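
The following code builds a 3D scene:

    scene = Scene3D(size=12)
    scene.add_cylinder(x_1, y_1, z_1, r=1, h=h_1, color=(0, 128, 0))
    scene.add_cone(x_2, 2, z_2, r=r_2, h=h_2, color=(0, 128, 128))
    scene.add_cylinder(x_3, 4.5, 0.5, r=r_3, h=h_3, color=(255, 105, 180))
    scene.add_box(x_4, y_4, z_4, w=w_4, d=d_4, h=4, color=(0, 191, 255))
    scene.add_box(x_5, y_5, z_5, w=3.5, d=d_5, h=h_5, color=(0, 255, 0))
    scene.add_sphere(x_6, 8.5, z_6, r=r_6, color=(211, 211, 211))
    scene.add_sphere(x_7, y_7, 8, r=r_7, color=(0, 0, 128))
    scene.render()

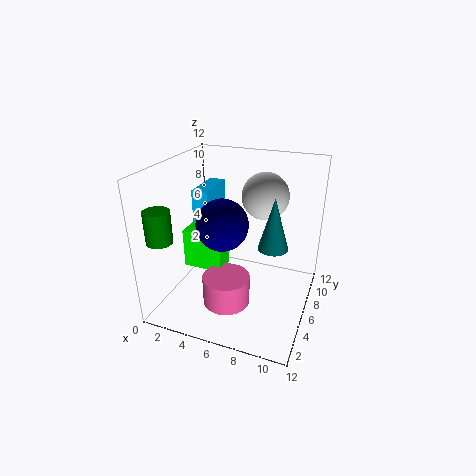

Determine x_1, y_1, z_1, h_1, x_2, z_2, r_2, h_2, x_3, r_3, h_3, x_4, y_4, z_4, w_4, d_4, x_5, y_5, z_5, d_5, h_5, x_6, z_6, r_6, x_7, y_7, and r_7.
x_1 = 1.5, y_1 = 1.5, z_1 = 7, h_1 = 2.5, x_2 = 10, z_2 = 8, r_2 = 1, h_2 = 3.5, x_3 = 5.5, r_3 = 2, h_3 = 2.5, x_4 = 1, y_4 = 7.5, z_4 = 5, w_4 = 1.5, d_4 = 4, x_5 = 1, y_5 = 5.5, z_5 = 2.5, d_5 = 2, h_5 = 3.5, x_6 = 7.5, z_6 = 9, r_6 = 2, x_7 = 5.5, y_7 = 4, r_7 = 2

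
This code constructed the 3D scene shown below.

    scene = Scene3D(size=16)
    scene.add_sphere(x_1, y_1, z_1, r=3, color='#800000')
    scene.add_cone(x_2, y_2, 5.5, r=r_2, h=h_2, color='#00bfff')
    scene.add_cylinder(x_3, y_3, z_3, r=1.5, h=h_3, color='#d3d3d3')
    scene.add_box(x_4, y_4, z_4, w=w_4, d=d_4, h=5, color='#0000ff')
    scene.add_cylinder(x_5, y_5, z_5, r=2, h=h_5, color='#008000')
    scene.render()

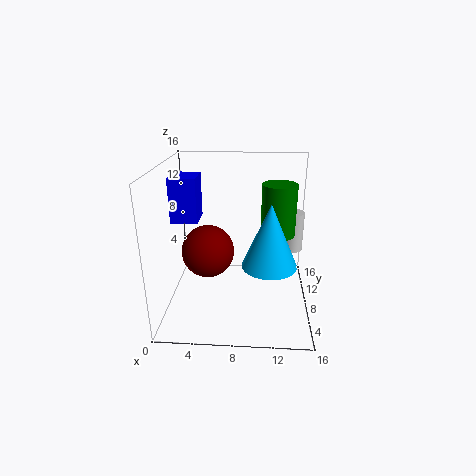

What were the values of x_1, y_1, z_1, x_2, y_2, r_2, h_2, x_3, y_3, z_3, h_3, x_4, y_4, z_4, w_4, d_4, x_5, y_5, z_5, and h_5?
x_1 = 4.5, y_1 = 8.5, z_1 = 6, x_2 = 11.5, y_2 = 6.5, r_2 = 3, h_2 = 7, x_3 = 14.5, y_3 = 14, z_3 = 4, h_3 = 5, x_4 = 0.5, y_4 = 8, z_4 = 9.5, w_4 = 3, d_4 = 3.5, x_5 = 12.5, y_5 = 10.5, z_5 = 7.5, h_5 = 6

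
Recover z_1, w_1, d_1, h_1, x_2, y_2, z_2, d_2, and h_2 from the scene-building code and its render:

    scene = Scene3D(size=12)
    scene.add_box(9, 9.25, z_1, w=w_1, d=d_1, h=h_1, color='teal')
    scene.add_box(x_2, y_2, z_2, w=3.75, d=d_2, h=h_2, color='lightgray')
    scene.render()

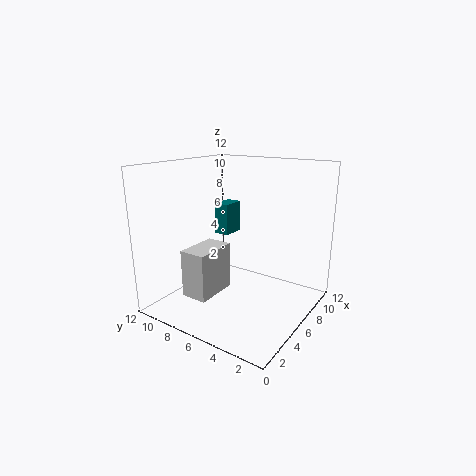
z_1 = 4.75
w_1 = 2.25
d_1 = 1.5
h_1 = 3
x_2 = 2.5
y_2 = 7
z_2 = 1.25
d_2 = 2.25
h_2 = 4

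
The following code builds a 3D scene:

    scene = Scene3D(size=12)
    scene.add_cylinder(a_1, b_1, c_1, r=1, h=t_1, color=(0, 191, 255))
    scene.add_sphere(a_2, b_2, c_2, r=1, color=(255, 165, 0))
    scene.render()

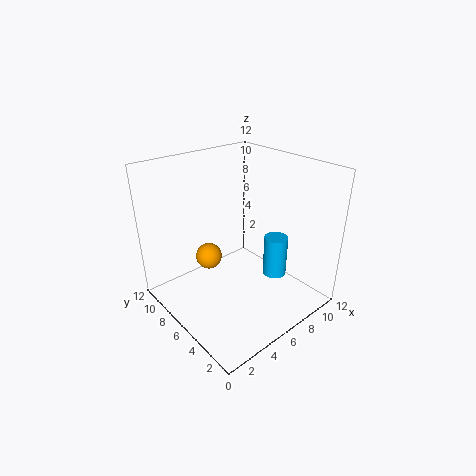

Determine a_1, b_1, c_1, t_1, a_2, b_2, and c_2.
a_1 = 8.5, b_1 = 4, c_1 = 2.5, t_1 = 3.5, a_2 = 3, b_2 = 6, c_2 = 5.5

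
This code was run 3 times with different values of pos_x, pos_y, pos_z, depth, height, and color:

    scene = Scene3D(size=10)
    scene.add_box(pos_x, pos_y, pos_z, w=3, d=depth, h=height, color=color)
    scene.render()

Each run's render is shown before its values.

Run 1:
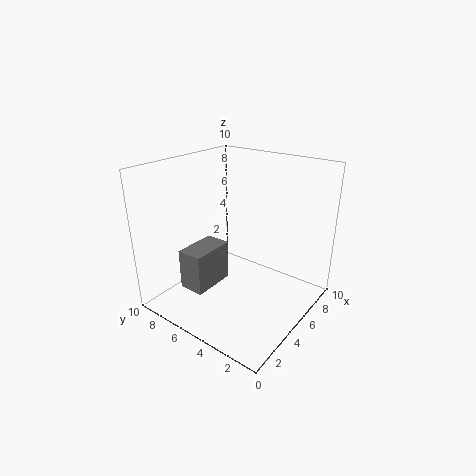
pos_x = 1.5
pos_y = 5.5
pos_z = 2
depth = 1.75
height = 2.75
color = 'gray'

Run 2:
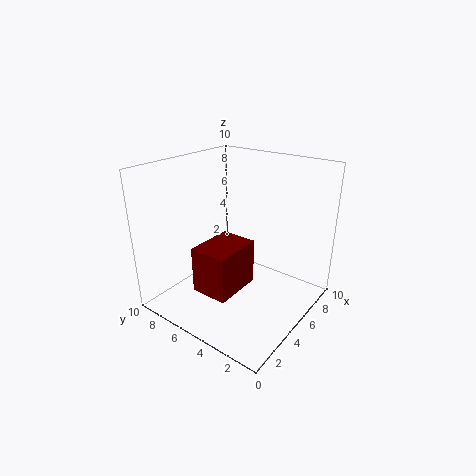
pos_x = 0.25
pos_y = 2.5
pos_z = 3.5
depth = 2.25
height = 2.75
color = 'maroon'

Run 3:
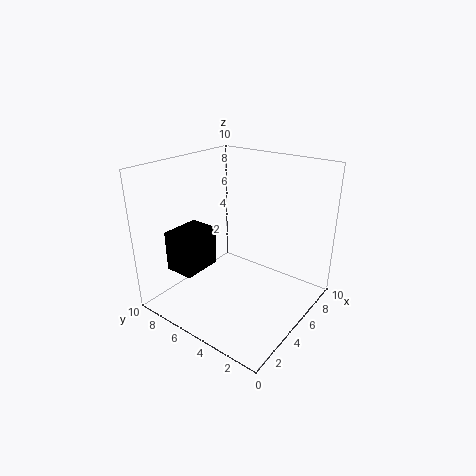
pos_x = 2.5
pos_y = 7.5
pos_z = 2
depth = 2.25
height = 3
color = 'black'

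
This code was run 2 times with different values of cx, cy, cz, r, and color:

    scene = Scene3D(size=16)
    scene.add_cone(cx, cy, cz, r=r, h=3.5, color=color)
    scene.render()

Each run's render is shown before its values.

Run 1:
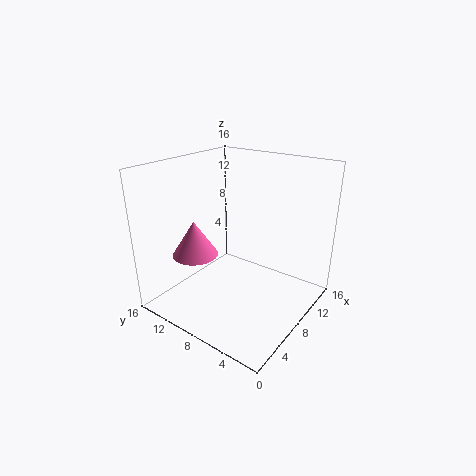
cx = 2.5
cy = 9.25
cz = 8
r = 2.25
color = 'hotpink'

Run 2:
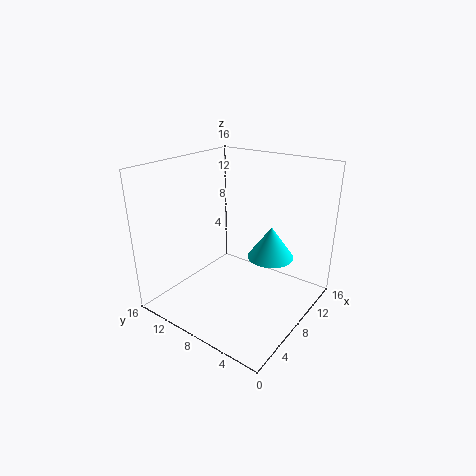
cx = 9.25
cy = 4.5
cz = 6.25
r = 2.5
color = 'cyan'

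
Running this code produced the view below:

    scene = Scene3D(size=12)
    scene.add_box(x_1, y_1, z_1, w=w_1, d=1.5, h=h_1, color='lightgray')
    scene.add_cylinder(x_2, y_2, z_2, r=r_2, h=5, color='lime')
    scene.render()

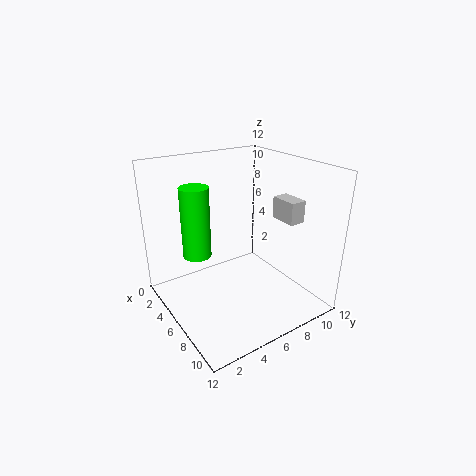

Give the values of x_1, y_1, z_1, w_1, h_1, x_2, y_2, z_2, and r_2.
x_1 = 5
y_1 = 10.5
z_1 = 6.5
w_1 = 2.5
h_1 = 2
x_2 = 7.5
y_2 = 1.5
z_2 = 6.5
r_2 = 1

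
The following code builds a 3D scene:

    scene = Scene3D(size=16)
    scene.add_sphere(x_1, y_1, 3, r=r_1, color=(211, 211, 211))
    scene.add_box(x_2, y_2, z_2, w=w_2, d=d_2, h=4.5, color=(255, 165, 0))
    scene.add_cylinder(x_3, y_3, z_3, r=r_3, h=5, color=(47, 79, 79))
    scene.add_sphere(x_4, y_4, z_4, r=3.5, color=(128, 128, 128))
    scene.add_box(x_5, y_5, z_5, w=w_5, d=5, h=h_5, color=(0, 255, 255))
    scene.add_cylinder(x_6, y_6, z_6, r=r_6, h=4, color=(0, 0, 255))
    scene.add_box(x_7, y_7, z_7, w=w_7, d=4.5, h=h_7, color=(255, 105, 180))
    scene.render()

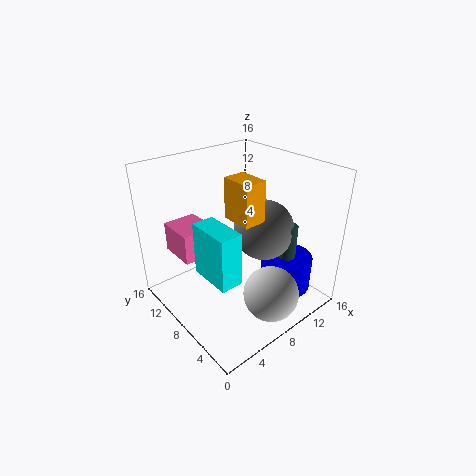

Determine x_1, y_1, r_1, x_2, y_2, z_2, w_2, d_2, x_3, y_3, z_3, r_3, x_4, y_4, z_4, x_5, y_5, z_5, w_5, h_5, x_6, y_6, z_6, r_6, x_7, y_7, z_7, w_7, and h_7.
x_1 = 8.5; y_1 = 3; r_1 = 3; x_2 = 7; y_2 = 5.5; z_2 = 10.5; w_2 = 2.5; d_2 = 3.5; x_3 = 13; y_3 = 5; z_3 = 4; r_3 = 1; x_4 = 11.5; y_4 = 7.5; z_4 = 8; x_5 = 3.5; y_5 = 5; z_5 = 4.5; w_5 = 2.5; h_5 = 6; x_6 = 13; y_6 = 5; z_6 = 1; r_6 = 3; x_7 = 3; y_7 = 11; z_7 = 5; w_7 = 4; h_7 = 3.5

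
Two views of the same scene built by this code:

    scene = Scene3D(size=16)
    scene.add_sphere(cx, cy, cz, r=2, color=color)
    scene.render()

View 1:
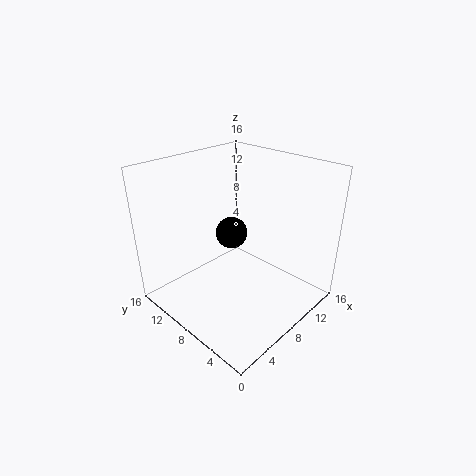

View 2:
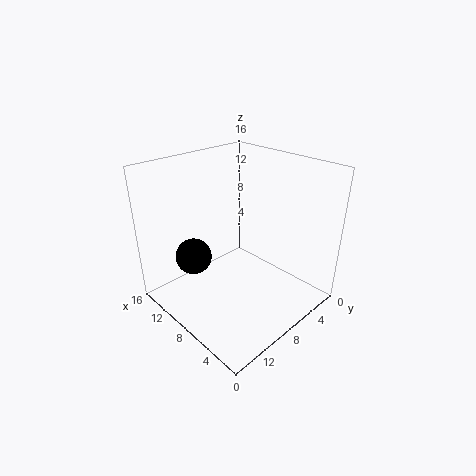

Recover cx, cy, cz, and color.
cx = 11
cy = 12
cz = 6
color = 'black'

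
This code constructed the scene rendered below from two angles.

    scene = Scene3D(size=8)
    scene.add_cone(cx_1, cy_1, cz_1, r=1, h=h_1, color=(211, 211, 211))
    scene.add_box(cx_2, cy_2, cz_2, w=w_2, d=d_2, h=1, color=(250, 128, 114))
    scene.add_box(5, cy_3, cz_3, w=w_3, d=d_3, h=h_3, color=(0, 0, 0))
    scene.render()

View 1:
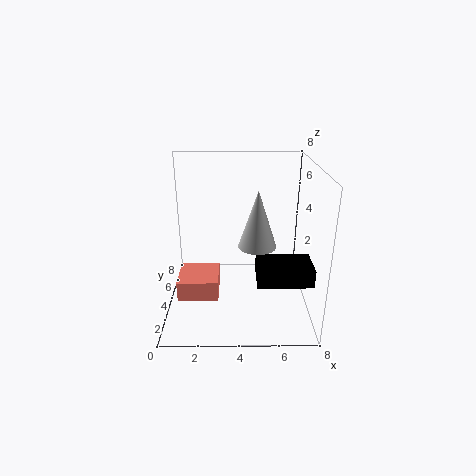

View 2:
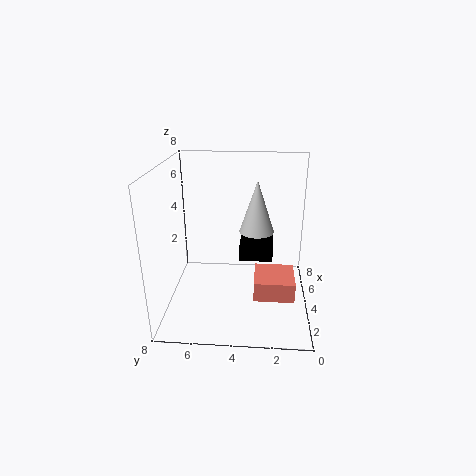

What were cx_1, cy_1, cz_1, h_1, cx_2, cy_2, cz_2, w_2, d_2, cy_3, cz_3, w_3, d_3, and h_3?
cx_1 = 5
cy_1 = 3
cz_1 = 4
h_1 = 3
cx_2 = 1
cy_2 = 1
cz_2 = 2
w_2 = 2
d_2 = 2
cy_3 = 2
cz_3 = 2
w_3 = 3
d_3 = 2
h_3 = 1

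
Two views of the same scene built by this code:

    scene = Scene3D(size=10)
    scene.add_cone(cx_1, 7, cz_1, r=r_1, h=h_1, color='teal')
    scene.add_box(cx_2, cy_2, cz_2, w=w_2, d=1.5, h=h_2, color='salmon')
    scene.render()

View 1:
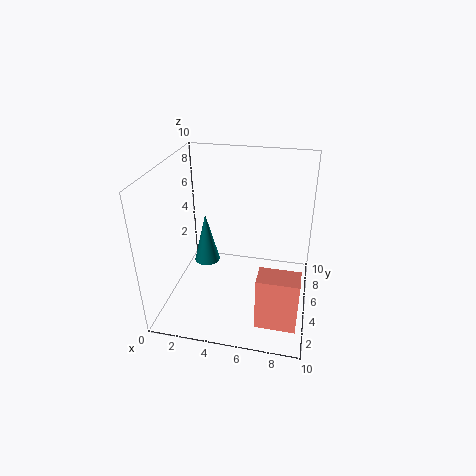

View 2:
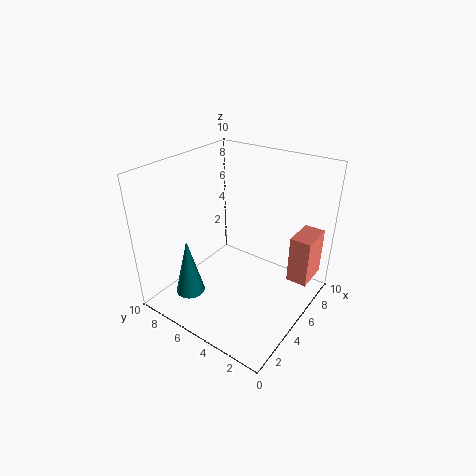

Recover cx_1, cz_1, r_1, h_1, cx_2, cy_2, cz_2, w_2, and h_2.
cx_1 = 2; cz_1 = 1.5; r_1 = 1; h_1 = 4; cx_2 = 7; cy_2 = 0.5; cz_2 = 1.5; w_2 = 2.5; h_2 = 3.5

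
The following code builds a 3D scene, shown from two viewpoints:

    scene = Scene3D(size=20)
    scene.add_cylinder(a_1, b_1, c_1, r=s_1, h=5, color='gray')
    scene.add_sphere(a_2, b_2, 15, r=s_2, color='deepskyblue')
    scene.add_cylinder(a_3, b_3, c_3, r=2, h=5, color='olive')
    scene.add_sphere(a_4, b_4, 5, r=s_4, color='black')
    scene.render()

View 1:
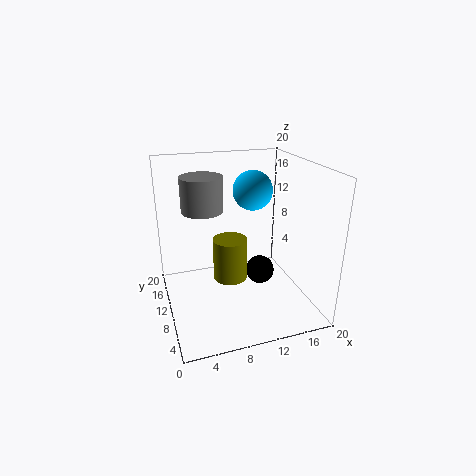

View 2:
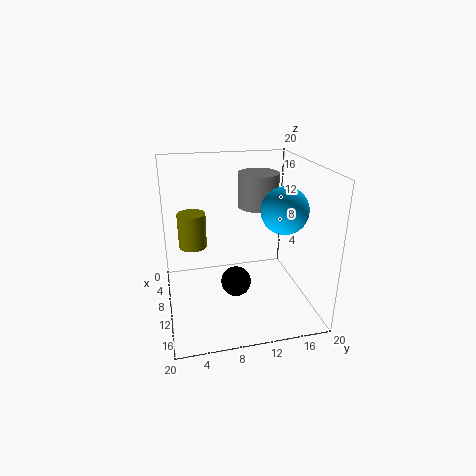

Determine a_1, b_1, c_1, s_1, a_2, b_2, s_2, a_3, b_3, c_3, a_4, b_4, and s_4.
a_1 = 6; b_1 = 14; c_1 = 13; s_1 = 3; a_2 = 14; b_2 = 15; s_2 = 3; a_3 = 7; b_3 = 4; c_3 = 8; a_4 = 13; b_4 = 9; s_4 = 2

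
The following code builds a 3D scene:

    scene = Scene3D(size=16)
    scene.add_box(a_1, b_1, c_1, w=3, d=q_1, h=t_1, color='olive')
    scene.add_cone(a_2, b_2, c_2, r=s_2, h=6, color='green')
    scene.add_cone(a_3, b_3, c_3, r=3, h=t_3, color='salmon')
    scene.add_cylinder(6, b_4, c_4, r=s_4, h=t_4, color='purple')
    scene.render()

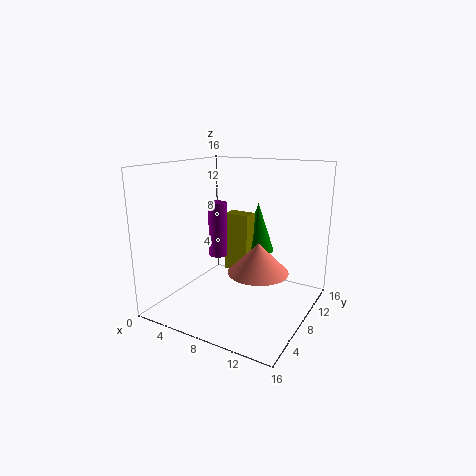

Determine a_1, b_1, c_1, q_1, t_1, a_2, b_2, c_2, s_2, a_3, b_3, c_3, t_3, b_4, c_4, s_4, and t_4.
a_1 = 5; b_1 = 10; c_1 = 3; q_1 = 2; t_1 = 7; a_2 = 8; b_2 = 13; c_2 = 5; s_2 = 2; a_3 = 12; b_3 = 5; c_3 = 6; t_3 = 3; b_4 = 7; c_4 = 6; s_4 = 1; t_4 = 6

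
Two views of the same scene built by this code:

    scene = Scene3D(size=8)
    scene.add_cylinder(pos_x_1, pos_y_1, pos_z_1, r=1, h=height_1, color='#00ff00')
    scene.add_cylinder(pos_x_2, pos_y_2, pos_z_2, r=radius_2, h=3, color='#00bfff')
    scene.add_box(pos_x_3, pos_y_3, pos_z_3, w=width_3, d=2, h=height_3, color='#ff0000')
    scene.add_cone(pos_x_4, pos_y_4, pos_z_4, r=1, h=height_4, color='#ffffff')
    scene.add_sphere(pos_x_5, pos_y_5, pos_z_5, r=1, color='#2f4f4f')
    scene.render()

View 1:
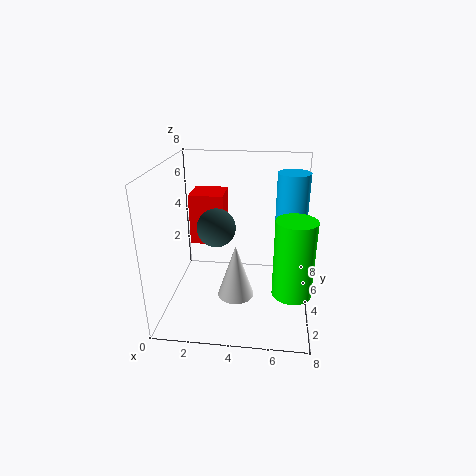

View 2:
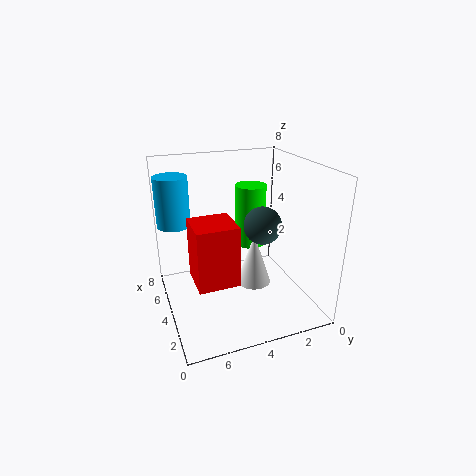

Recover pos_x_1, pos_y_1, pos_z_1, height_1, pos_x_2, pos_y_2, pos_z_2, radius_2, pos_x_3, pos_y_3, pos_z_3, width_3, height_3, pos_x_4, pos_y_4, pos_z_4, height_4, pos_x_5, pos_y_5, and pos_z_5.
pos_x_1 = 7; pos_y_1 = 2; pos_z_1 = 2; height_1 = 4; pos_x_2 = 7; pos_y_2 = 7; pos_z_2 = 4; radius_2 = 1; pos_x_3 = 1; pos_y_3 = 5; pos_z_3 = 3; width_3 = 2; height_3 = 3; pos_x_4 = 4; pos_y_4 = 3; pos_z_4 = 1; height_4 = 3; pos_x_5 = 3; pos_y_5 = 3; pos_z_5 = 5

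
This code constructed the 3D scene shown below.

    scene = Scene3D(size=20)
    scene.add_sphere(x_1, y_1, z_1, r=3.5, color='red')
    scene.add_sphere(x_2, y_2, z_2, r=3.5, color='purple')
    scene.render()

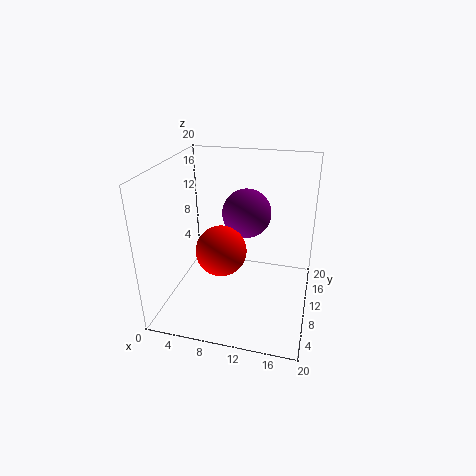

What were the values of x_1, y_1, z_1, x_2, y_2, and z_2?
x_1 = 8; y_1 = 8.5; z_1 = 8.5; x_2 = 10.5; y_2 = 13; z_2 = 12.5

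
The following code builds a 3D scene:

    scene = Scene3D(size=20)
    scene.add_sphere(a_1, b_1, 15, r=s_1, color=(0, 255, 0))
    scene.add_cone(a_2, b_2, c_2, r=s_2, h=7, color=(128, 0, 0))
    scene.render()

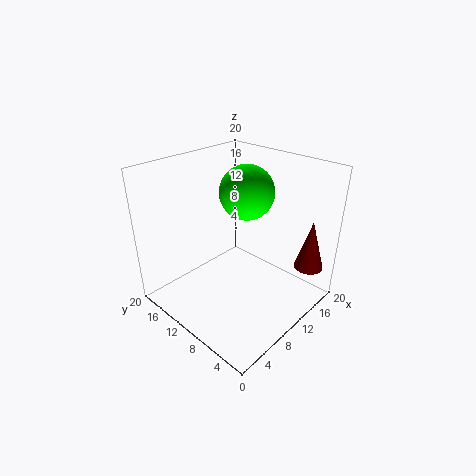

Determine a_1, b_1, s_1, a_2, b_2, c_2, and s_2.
a_1 = 14
b_1 = 12
s_1 = 4
a_2 = 16
b_2 = 2
c_2 = 6
s_2 = 2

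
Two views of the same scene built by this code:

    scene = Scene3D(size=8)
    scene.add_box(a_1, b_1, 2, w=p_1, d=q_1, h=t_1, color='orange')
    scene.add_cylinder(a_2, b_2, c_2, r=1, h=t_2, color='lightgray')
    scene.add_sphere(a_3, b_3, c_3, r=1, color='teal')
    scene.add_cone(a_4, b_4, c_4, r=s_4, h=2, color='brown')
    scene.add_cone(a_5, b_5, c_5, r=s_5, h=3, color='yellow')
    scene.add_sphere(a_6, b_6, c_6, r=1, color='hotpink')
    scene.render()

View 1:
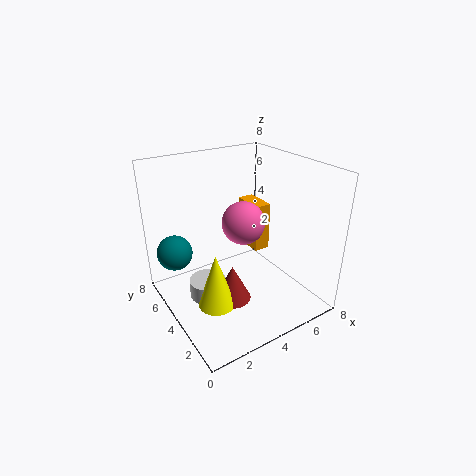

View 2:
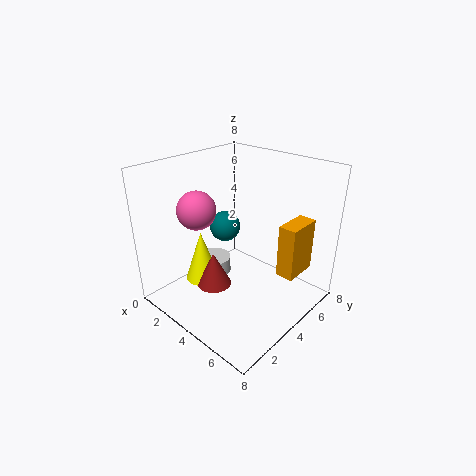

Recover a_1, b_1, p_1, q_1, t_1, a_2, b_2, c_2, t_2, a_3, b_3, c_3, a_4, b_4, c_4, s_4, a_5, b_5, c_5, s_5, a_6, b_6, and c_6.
a_1 = 6
b_1 = 5
p_1 = 1
q_1 = 2
t_1 = 3
a_2 = 2
b_2 = 4
c_2 = 1
t_2 = 1
a_3 = 1
b_3 = 6
c_3 = 3
a_4 = 3
b_4 = 3
c_4 = 1
s_4 = 1
a_5 = 2
b_5 = 3
c_5 = 1
s_5 = 1
a_6 = 3
b_6 = 2
c_6 = 6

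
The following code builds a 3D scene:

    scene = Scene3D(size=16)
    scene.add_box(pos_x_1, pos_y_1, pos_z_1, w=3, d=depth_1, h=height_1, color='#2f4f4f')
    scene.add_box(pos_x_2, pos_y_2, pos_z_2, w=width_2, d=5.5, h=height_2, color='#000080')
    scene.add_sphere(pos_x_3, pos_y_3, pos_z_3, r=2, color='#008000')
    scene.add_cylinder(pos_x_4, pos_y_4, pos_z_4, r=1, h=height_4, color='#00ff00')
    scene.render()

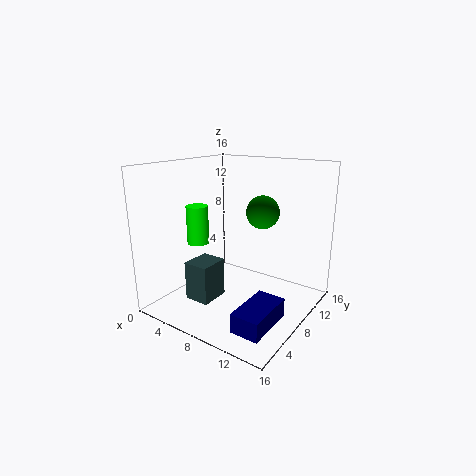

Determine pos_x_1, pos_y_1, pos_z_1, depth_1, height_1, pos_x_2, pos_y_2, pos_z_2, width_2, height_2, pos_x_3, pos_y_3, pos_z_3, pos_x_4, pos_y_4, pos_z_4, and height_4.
pos_x_1 = 3; pos_y_1 = 4.5; pos_z_1 = 0.5; depth_1 = 3.5; height_1 = 4.5; pos_x_2 = 11.5; pos_y_2 = 1.5; pos_z_2 = 1; width_2 = 3; height_2 = 2; pos_x_3 = 8.5; pos_y_3 = 12.5; pos_z_3 = 10; pos_x_4 = 8; pos_y_4 = 1.5; pos_z_4 = 9.5; height_4 = 3.5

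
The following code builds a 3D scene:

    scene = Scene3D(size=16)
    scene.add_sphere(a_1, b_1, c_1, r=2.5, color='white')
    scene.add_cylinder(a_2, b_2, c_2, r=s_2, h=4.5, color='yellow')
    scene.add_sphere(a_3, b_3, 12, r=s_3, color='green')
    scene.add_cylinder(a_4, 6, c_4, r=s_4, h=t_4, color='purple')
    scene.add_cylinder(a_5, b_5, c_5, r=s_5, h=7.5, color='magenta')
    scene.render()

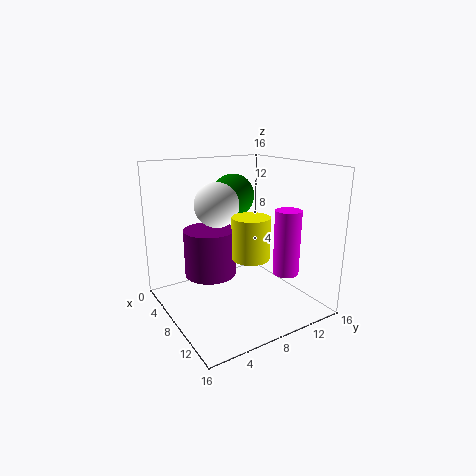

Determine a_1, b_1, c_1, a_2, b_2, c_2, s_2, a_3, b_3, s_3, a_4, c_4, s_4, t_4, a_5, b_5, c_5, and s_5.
a_1 = 6
b_1 = 6.5
c_1 = 11.5
a_2 = 10.5
b_2 = 8
c_2 = 6.5
s_2 = 2
a_3 = 4.5
b_3 = 9.5
s_3 = 2.5
a_4 = 5
c_4 = 3
s_4 = 3
t_4 = 5.5
a_5 = 10.5
b_5 = 13
c_5 = 3.5
s_5 = 1.5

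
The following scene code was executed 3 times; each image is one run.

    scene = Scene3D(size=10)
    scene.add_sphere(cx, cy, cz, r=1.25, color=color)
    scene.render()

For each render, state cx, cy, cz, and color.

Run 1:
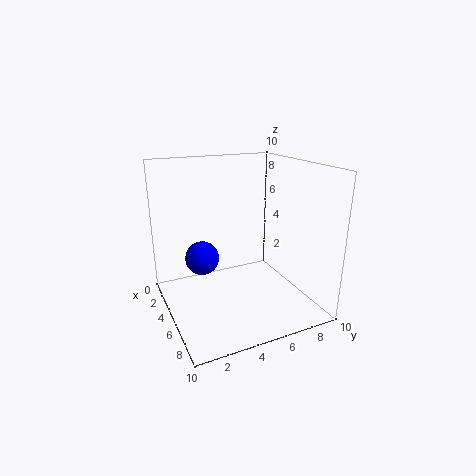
cx = 3; cy = 3; cz = 3; color = 'blue'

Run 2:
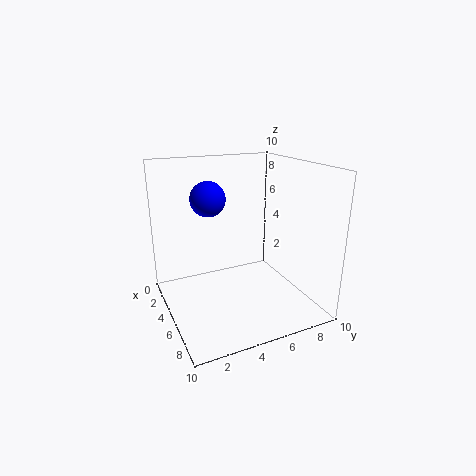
cx = 3.25; cy = 3.5; cz = 7.5; color = 'blue'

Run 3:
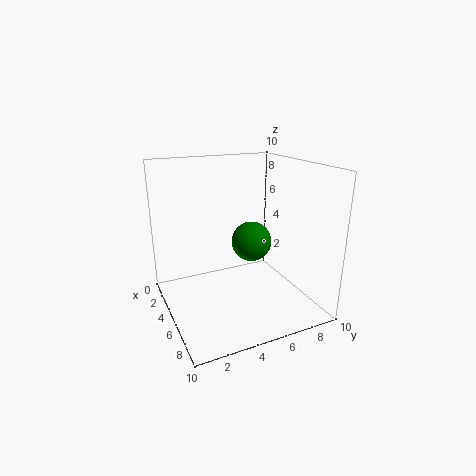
cx = 7; cy = 5; cz = 5.5; color = 'green'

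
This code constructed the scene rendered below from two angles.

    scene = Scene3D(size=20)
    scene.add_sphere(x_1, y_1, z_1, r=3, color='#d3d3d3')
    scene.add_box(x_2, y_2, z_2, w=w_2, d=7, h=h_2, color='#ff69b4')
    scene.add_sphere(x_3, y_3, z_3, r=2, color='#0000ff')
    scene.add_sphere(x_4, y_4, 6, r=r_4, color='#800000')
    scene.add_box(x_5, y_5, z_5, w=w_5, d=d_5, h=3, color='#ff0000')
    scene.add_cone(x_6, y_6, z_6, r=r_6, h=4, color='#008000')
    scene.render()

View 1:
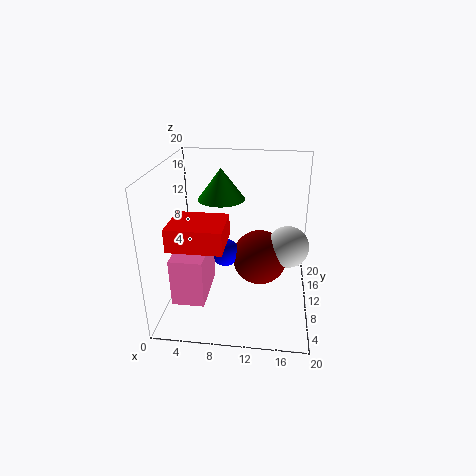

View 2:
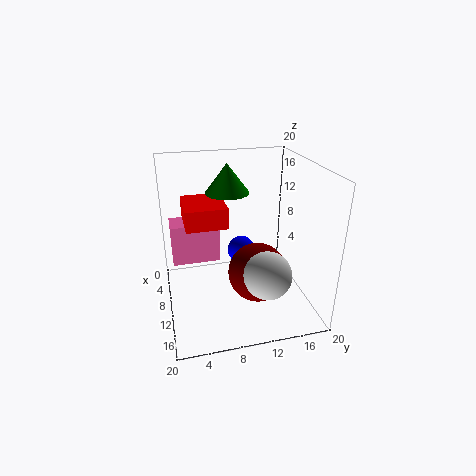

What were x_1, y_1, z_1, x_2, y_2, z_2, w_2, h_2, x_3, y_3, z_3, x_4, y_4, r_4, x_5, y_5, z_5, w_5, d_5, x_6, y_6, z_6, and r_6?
x_1 = 17, y_1 = 12, z_1 = 8, x_2 = 3, y_2 = 1, z_2 = 5, w_2 = 4, h_2 = 6, x_3 = 8, y_3 = 11, z_3 = 7, x_4 = 13, y_4 = 12, r_4 = 4, x_5 = 2, y_5 = 3, z_5 = 11, w_5 = 7, d_5 = 6, x_6 = 8, y_6 = 9, z_6 = 16, r_6 = 3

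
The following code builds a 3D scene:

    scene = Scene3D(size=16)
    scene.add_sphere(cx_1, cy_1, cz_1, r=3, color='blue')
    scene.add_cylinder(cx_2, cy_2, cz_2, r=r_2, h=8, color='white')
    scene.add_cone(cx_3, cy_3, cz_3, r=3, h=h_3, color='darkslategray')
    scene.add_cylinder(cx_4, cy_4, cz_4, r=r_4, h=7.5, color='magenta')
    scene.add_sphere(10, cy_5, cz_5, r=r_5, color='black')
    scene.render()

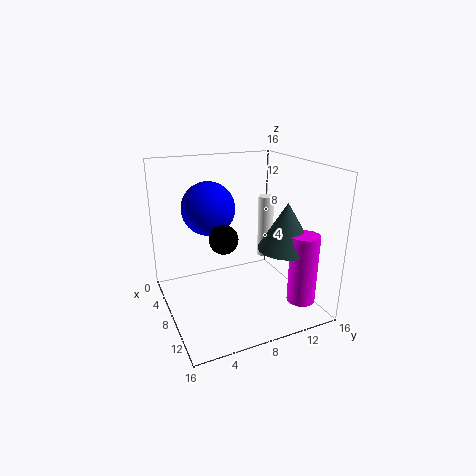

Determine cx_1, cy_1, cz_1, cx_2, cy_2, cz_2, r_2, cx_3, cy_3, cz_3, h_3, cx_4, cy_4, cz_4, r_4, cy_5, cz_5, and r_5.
cx_1 = 5.5; cy_1 = 5.5; cz_1 = 11; cx_2 = 3.5; cy_2 = 14; cz_2 = 3; r_2 = 1; cx_3 = 11.5; cy_3 = 12; cz_3 = 7.5; h_3 = 5; cx_4 = 13.5; cy_4 = 13; cz_4 = 2; r_4 = 1.5; cy_5 = 5.5; cz_5 = 9; r_5 = 1.5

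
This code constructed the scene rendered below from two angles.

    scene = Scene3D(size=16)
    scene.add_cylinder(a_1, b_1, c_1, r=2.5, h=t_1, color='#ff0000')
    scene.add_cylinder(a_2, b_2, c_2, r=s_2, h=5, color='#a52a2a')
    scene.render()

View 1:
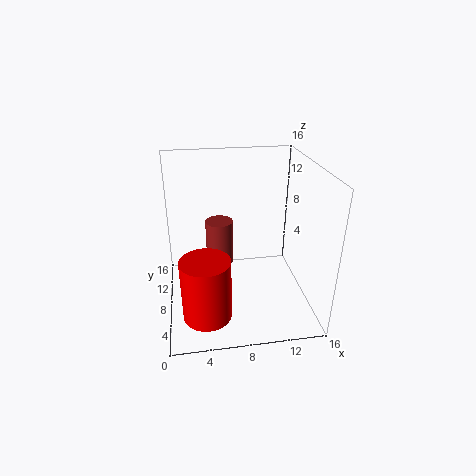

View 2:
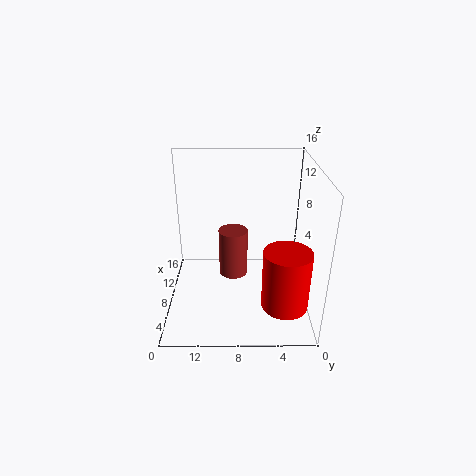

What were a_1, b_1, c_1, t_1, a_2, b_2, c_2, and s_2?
a_1 = 4
b_1 = 3
c_1 = 2
t_1 = 6.5
a_2 = 6
b_2 = 8.5
c_2 = 5
s_2 = 1.5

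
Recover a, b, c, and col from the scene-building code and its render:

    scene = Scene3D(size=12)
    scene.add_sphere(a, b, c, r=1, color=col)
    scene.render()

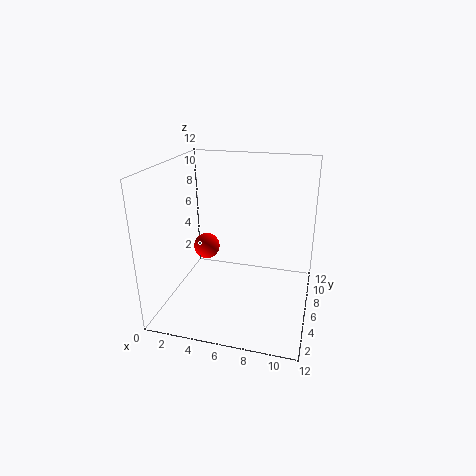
a = 4
b = 4
c = 6
col = 'red'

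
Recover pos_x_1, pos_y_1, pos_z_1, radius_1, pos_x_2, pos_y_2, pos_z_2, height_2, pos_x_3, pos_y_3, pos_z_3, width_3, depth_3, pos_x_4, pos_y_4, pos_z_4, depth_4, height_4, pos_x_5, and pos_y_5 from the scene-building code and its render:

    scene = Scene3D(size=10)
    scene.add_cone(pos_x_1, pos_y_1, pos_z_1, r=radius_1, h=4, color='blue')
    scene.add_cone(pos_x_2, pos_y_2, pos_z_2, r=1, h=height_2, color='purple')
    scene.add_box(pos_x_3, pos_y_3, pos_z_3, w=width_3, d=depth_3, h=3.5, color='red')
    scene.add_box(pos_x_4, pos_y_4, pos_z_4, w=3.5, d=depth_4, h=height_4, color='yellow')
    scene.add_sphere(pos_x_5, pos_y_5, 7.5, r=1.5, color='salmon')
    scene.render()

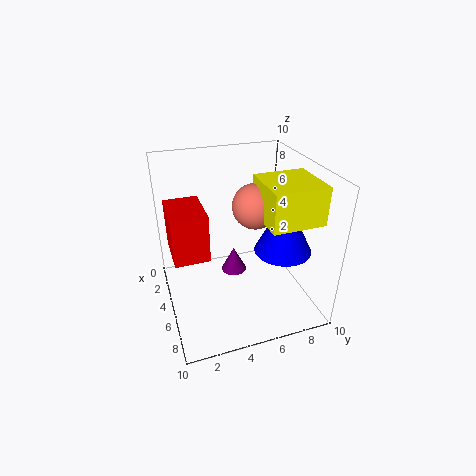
pos_x_1 = 6
pos_y_1 = 8
pos_z_1 = 4
radius_1 = 2
pos_x_2 = 2.5
pos_y_2 = 5.5
pos_z_2 = 0.5
height_2 = 2
pos_x_3 = 1.5
pos_y_3 = 0.5
pos_z_3 = 3.5
width_3 = 3.5
depth_3 = 2.5
pos_x_4 = 5
pos_y_4 = 6
pos_z_4 = 7
depth_4 = 3.5
height_4 = 2.5
pos_x_5 = 5.5
pos_y_5 = 6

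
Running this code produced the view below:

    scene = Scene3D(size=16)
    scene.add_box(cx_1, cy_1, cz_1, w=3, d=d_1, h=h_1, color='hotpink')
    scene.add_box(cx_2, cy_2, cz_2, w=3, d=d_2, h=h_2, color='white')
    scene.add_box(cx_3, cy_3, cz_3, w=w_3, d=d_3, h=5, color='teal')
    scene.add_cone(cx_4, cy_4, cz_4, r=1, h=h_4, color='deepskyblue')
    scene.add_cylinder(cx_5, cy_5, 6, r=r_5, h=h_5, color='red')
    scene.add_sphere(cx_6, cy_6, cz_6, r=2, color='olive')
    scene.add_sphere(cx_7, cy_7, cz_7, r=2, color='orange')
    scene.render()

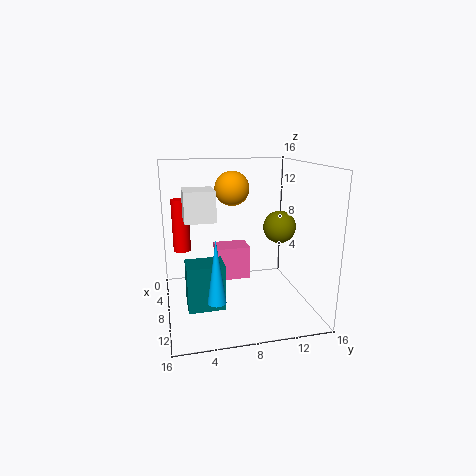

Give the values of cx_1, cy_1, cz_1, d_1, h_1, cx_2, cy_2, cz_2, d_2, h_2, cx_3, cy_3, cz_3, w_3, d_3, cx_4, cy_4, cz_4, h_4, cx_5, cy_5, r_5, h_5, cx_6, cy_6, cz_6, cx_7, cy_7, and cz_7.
cx_1 = 3; cy_1 = 6; cz_1 = 2; d_1 = 4; h_1 = 4; cx_2 = 9; cy_2 = 2; cz_2 = 11; d_2 = 3; h_2 = 3; cx_3 = 8; cy_3 = 2; cz_3 = 1; w_3 = 3; d_3 = 4; cx_4 = 11; cy_4 = 5; cz_4 = 2; h_4 = 7; cx_5 = 5; cy_5 = 2; r_5 = 1; h_5 = 6; cx_6 = 5; cy_6 = 14; cz_6 = 8; cx_7 = 5; cy_7 = 8; cz_7 = 13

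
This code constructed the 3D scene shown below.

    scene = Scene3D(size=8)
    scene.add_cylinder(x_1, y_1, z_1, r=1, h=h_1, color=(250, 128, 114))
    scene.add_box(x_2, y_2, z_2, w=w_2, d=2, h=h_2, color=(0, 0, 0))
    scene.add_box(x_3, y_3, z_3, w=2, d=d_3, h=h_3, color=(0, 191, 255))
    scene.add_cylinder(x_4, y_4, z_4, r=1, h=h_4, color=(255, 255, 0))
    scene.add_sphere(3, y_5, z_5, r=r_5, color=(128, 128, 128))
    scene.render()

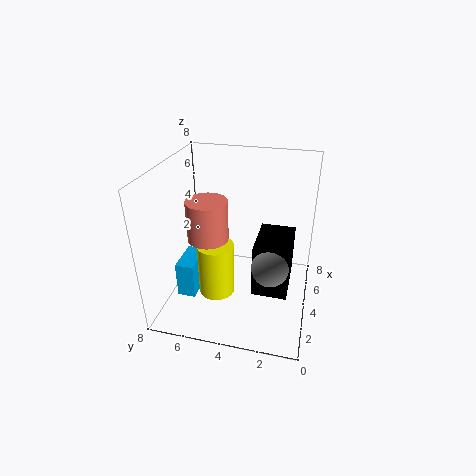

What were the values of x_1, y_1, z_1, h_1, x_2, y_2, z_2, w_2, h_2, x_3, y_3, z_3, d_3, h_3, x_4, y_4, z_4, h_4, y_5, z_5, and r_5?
x_1 = 2, y_1 = 5, z_1 = 5, h_1 = 2, x_2 = 3, y_2 = 1, z_2 = 1, w_2 = 3, h_2 = 3, x_3 = 2, y_3 = 6, z_3 = 1, d_3 = 1, h_3 = 2, x_4 = 3, y_4 = 5, z_4 = 1, h_4 = 3, y_5 = 2, z_5 = 3, r_5 = 1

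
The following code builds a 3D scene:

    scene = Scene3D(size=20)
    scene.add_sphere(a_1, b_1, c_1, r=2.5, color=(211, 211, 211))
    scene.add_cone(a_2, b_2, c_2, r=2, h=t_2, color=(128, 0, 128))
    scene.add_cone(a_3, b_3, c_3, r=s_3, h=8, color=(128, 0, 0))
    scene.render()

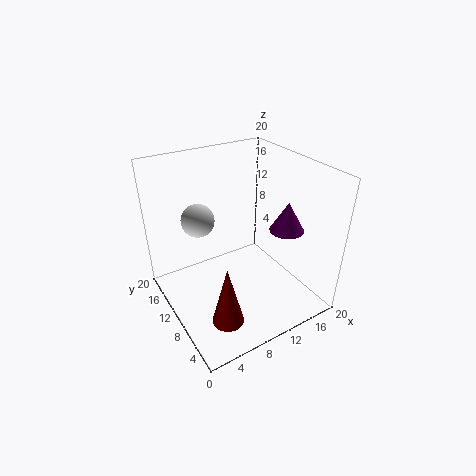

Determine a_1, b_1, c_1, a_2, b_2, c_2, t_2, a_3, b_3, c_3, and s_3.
a_1 = 7, b_1 = 16.5, c_1 = 10.5, a_2 = 12, b_2 = 2.5, c_2 = 14.5, t_2 = 3.5, a_3 = 4.5, b_3 = 3.5, c_3 = 3, s_3 = 2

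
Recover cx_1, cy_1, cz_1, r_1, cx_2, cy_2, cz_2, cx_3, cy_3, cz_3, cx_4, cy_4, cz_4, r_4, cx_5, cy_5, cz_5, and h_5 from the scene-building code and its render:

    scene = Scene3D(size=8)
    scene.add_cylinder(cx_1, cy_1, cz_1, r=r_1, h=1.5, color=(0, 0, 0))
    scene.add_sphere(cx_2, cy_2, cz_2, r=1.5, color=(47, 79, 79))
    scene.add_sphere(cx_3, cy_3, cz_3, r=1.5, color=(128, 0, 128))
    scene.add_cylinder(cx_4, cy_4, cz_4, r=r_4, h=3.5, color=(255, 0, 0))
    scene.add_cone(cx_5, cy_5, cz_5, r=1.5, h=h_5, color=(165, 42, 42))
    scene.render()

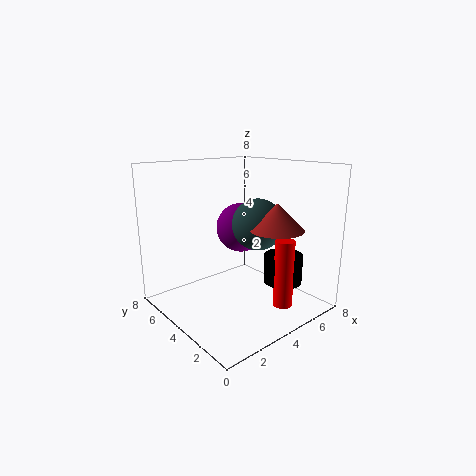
cx_1 = 5, cy_1 = 1.5, cz_1 = 2, r_1 = 1, cx_2 = 5.5, cy_2 = 4, cz_2 = 4.5, cx_3 = 5.5, cy_3 = 5.5, cz_3 = 4, cx_4 = 4.5, cy_4 = 1, cz_4 = 1, r_4 = 0.5, cx_5 = 5.5, cy_5 = 2.5, cz_5 = 4.5, h_5 = 1.5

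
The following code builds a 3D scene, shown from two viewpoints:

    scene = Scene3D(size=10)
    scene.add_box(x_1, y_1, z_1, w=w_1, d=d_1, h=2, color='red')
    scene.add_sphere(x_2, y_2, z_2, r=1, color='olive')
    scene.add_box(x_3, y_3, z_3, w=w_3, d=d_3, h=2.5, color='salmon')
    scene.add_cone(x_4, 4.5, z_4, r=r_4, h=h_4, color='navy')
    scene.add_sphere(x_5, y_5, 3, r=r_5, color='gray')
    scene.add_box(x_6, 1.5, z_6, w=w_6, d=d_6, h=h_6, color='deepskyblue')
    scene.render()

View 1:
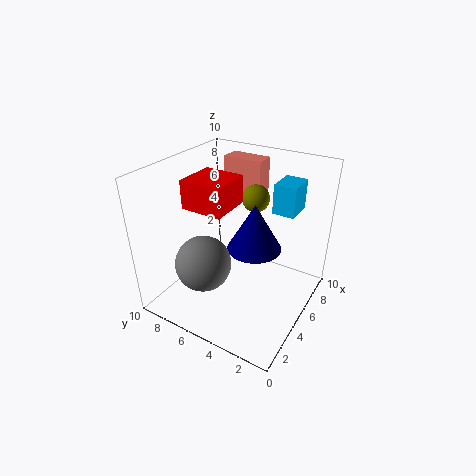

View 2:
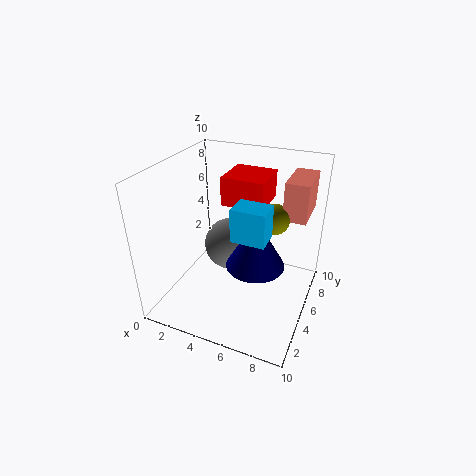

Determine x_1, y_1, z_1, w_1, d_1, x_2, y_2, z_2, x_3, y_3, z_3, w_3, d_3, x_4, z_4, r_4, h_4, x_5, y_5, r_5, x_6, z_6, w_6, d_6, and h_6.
x_1 = 3.5
y_1 = 5.5
z_1 = 7
w_1 = 3
d_1 = 3
x_2 = 7.5
y_2 = 5
z_2 = 7
x_3 = 8
y_3 = 5
z_3 = 7
w_3 = 1.5
d_3 = 3
x_4 = 6.5
z_4 = 3.5
r_4 = 2
h_4 = 3.5
x_5 = 3.5
y_5 = 7
r_5 = 2
x_6 = 6
z_6 = 7
w_6 = 2
d_6 = 1.5
h_6 = 2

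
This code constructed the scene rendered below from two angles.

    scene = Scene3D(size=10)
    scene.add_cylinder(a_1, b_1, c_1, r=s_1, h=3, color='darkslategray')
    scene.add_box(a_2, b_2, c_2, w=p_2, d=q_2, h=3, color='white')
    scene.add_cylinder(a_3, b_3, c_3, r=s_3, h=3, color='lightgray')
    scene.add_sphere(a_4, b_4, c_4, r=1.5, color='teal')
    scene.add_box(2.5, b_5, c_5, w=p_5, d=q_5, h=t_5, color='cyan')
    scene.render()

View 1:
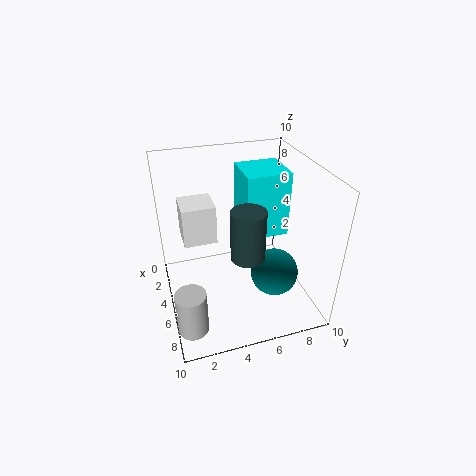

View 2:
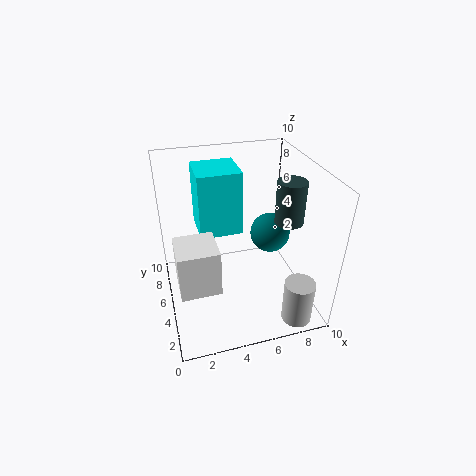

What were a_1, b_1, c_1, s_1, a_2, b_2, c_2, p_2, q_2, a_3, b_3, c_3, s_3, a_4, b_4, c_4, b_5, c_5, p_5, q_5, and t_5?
a_1 = 8.5, b_1 = 4.5, c_1 = 6, s_1 = 1, a_2 = 0.5, b_2 = 1.5, c_2 = 3.5, p_2 = 2.5, q_2 = 2.5, a_3 = 8, b_3 = 1, c_3 = 0.5, s_3 = 1, a_4 = 8, b_4 = 6.5, c_4 = 4, b_5 = 5.5, c_5 = 5, p_5 = 3, q_5 = 3, t_5 = 4.5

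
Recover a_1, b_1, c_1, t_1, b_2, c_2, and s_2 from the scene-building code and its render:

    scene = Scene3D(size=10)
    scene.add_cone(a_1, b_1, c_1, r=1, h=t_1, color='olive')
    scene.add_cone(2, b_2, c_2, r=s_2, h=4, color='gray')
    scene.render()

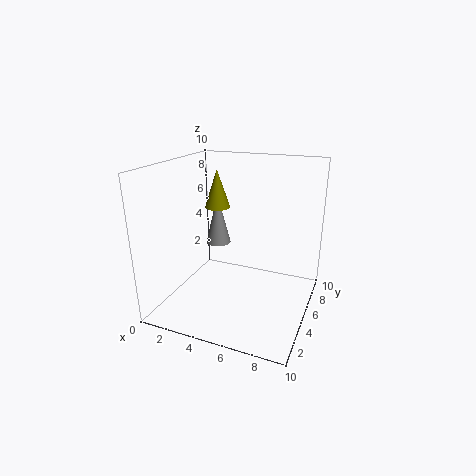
a_1 = 2, b_1 = 8, c_1 = 6, t_1 = 3, b_2 = 8, c_2 = 3, s_2 = 1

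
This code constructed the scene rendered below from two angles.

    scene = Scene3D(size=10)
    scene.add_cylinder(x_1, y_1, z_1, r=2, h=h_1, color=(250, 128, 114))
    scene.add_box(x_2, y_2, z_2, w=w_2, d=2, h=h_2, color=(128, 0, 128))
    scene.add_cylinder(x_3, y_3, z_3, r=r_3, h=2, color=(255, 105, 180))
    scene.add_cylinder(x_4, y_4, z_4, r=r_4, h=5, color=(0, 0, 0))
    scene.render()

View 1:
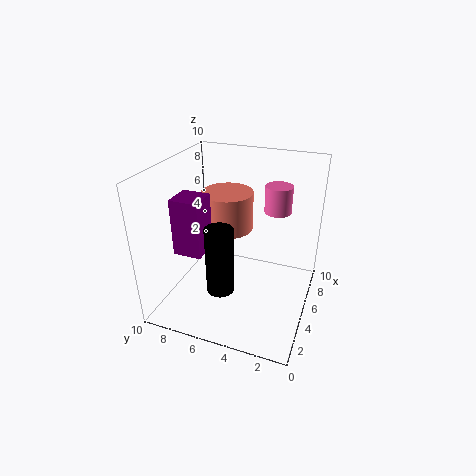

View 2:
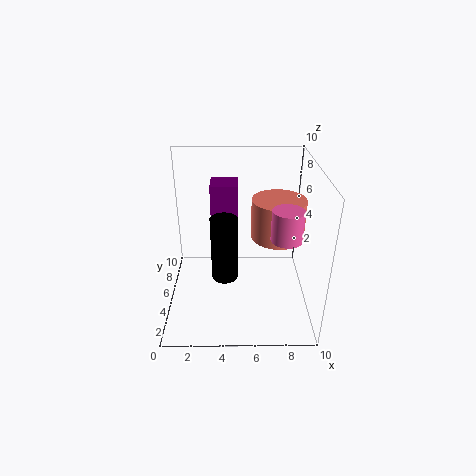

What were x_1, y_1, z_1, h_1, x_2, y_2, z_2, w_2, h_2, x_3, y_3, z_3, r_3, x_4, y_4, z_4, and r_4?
x_1 = 8, y_1 = 7, z_1 = 4, h_1 = 3, x_2 = 3, y_2 = 7, z_2 = 4, w_2 = 2, h_2 = 4, x_3 = 8, y_3 = 3, z_3 = 6, r_3 = 1, x_4 = 4, y_4 = 6, z_4 = 1, r_4 = 1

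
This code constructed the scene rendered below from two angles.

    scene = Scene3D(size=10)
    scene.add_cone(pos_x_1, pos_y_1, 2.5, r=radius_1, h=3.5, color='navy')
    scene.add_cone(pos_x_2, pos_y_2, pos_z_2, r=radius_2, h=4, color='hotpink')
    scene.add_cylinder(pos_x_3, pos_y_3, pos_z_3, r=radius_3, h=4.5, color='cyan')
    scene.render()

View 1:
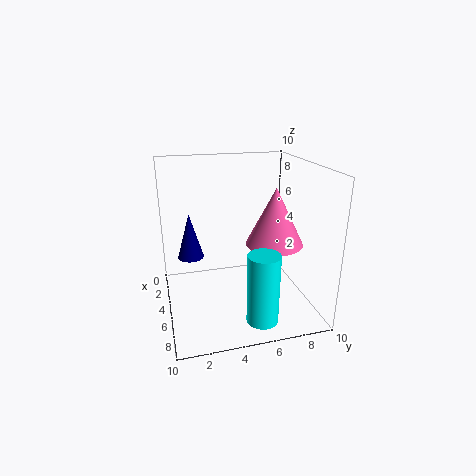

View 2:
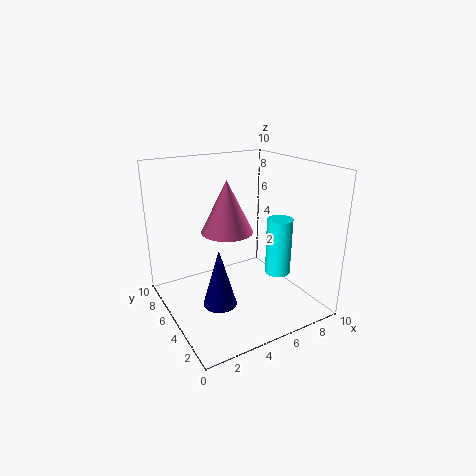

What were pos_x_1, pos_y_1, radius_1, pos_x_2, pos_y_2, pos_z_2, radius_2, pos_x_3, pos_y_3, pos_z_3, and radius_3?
pos_x_1 = 2, pos_y_1 = 2, radius_1 = 1, pos_x_2 = 5.5, pos_y_2 = 7.5, pos_z_2 = 4.5, radius_2 = 2, pos_x_3 = 9, pos_y_3 = 5.5, pos_z_3 = 1, radius_3 = 1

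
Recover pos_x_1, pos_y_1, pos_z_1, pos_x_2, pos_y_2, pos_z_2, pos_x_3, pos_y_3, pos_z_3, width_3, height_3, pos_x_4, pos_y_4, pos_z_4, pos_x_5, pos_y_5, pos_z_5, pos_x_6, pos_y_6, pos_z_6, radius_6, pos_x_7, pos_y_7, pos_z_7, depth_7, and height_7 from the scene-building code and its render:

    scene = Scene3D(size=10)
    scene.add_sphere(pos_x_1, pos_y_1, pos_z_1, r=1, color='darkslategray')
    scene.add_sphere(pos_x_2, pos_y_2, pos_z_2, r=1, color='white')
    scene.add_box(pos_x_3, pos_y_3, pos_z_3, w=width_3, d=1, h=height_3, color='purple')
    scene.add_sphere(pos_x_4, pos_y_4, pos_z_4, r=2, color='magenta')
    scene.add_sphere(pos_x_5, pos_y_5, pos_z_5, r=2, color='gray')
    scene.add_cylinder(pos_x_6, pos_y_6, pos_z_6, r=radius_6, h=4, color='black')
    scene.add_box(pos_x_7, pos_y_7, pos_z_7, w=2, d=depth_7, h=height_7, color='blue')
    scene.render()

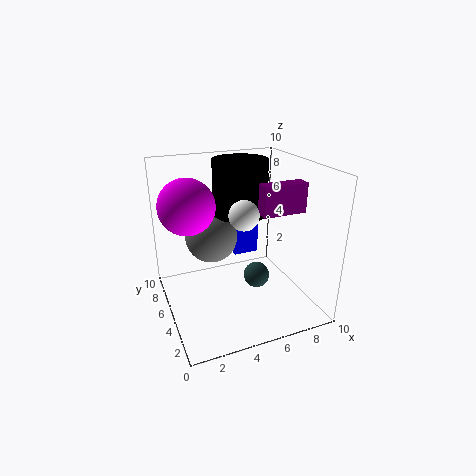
pos_x_1 = 7; pos_y_1 = 6; pos_z_1 = 1; pos_x_2 = 5; pos_y_2 = 4; pos_z_2 = 7; pos_x_3 = 6; pos_y_3 = 3; pos_z_3 = 7; width_3 = 3; height_3 = 2; pos_x_4 = 2; pos_y_4 = 7; pos_z_4 = 7; pos_x_5 = 4; pos_y_5 = 8; pos_z_5 = 4; pos_x_6 = 6; pos_y_6 = 7; pos_z_6 = 6; radius_6 = 2; pos_x_7 = 6; pos_y_7 = 8; pos_z_7 = 2; depth_7 = 2; height_7 = 3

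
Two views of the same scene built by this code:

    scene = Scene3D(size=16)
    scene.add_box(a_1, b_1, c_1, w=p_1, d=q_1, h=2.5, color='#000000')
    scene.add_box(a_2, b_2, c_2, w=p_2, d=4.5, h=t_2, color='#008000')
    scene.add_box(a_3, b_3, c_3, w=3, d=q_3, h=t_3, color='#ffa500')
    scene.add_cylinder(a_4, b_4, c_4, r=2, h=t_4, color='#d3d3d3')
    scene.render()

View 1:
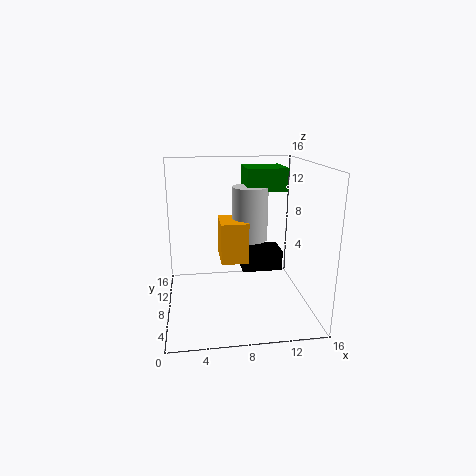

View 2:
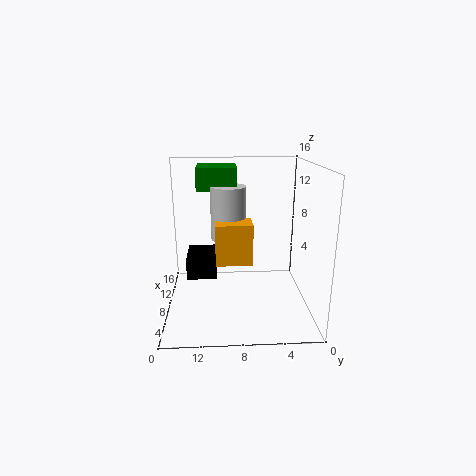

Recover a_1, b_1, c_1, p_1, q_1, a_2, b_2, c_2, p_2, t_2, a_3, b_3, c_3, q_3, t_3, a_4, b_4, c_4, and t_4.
a_1 = 9, b_1 = 10.5, c_1 = 2.5, p_1 = 5, q_1 = 3.5, a_2 = 9, b_2 = 8, c_2 = 13, p_2 = 4.5, t_2 = 2.5, a_3 = 6, b_3 = 6.5, c_3 = 5.5, q_3 = 4, t_3 = 4.5, a_4 = 9.5, b_4 = 9, c_4 = 7.5, t_4 = 6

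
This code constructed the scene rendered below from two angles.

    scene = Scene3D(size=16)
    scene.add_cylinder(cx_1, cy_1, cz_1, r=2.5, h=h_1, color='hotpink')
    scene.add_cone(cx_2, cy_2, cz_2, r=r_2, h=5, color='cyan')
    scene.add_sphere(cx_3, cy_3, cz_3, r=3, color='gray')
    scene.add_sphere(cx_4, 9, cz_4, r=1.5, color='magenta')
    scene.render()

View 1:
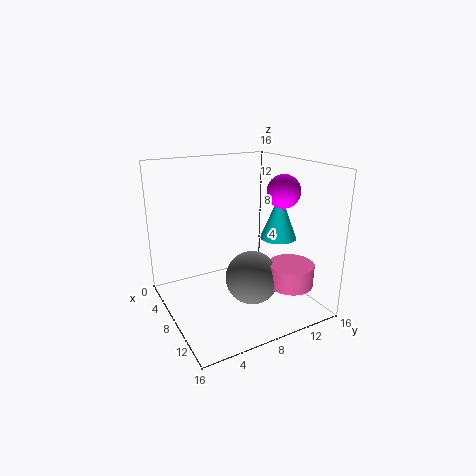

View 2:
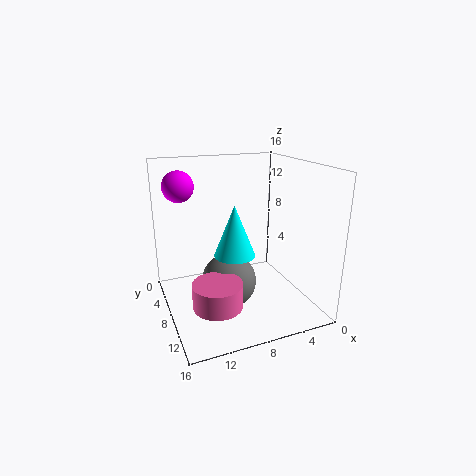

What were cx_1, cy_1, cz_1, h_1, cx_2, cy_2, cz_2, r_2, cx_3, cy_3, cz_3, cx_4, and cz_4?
cx_1 = 12, cy_1 = 12.5, cz_1 = 3, h_1 = 2.5, cx_2 = 10, cy_2 = 12, cz_2 = 8, r_2 = 2, cx_3 = 9.5, cy_3 = 9, cz_3 = 3.5, cx_4 = 14.5, cz_4 = 14.5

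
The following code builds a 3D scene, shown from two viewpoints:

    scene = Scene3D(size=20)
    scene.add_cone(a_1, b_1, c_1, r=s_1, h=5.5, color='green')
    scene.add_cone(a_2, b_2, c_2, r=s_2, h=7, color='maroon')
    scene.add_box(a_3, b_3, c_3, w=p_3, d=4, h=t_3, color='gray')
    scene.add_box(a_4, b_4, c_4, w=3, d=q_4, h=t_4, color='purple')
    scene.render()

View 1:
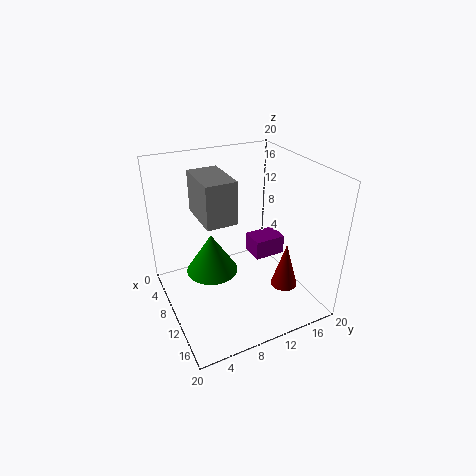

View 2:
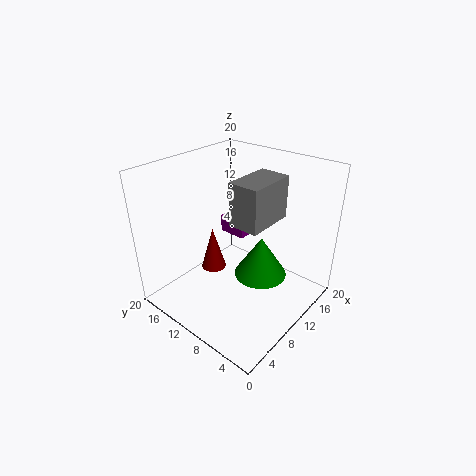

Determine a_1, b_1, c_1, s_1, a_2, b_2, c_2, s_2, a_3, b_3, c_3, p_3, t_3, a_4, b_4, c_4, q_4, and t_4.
a_1 = 10, b_1 = 6, c_1 = 6, s_1 = 3.5, a_2 = 12, b_2 = 17, c_2 = 1, s_2 = 2, a_3 = 6.5, b_3 = 4.5, c_3 = 14, p_3 = 6.5, t_3 = 5.5, a_4 = 11.5, b_4 = 10.5, c_4 = 9, q_4 = 4, t_4 = 2.5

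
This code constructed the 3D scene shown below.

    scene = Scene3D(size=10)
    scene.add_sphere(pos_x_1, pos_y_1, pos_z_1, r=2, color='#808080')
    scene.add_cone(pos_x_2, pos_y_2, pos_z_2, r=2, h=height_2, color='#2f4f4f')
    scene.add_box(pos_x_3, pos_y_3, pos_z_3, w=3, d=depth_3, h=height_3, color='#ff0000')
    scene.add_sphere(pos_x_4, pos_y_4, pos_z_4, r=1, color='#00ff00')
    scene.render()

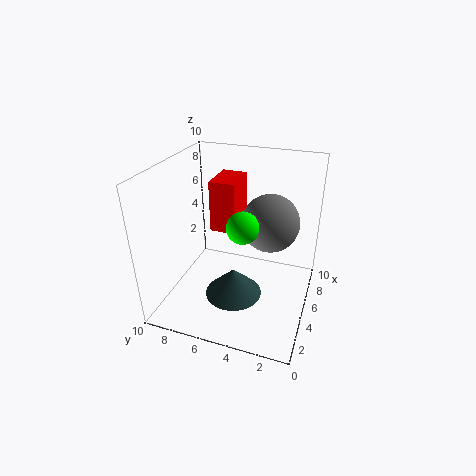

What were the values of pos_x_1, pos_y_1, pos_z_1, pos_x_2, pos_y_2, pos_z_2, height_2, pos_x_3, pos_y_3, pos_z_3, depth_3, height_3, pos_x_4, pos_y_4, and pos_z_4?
pos_x_1 = 6, pos_y_1 = 3, pos_z_1 = 6, pos_x_2 = 4, pos_y_2 = 5, pos_z_2 = 1, height_2 = 2, pos_x_3 = 7, pos_y_3 = 6, pos_z_3 = 4, depth_3 = 2, height_3 = 4, pos_x_4 = 3, pos_y_4 = 4, pos_z_4 = 7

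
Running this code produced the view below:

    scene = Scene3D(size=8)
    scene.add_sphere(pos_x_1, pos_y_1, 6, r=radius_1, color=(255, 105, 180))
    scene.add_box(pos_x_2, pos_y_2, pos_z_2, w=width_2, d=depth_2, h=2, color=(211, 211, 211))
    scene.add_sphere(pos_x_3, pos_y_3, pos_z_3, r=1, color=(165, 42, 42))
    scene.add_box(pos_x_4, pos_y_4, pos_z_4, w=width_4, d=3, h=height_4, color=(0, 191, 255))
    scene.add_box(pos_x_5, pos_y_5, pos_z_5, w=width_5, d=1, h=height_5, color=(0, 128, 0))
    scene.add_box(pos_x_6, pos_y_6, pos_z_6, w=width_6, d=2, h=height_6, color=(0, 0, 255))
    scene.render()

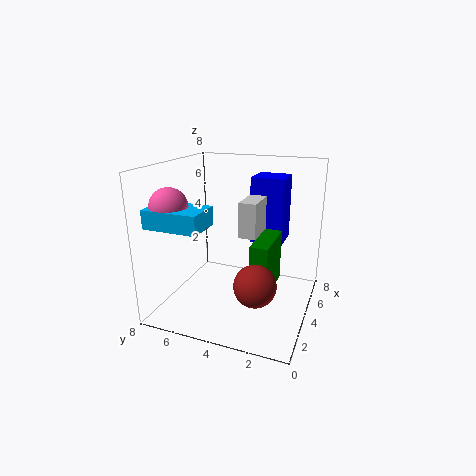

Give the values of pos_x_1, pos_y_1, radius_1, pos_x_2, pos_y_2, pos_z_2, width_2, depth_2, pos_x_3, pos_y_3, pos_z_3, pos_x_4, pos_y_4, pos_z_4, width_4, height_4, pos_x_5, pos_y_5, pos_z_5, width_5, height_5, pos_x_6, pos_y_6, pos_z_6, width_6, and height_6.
pos_x_1 = 2, pos_y_1 = 7, radius_1 = 1, pos_x_2 = 4, pos_y_2 = 3, pos_z_2 = 4, width_2 = 2, depth_2 = 1, pos_x_3 = 1, pos_y_3 = 2, pos_z_3 = 3, pos_x_4 = 1, pos_y_4 = 5, pos_z_4 = 5, width_4 = 2, height_4 = 1, pos_x_5 = 3, pos_y_5 = 2, pos_z_5 = 1, width_5 = 3, height_5 = 3, pos_x_6 = 6, pos_y_6 = 2, pos_z_6 = 3, width_6 = 2, height_6 = 4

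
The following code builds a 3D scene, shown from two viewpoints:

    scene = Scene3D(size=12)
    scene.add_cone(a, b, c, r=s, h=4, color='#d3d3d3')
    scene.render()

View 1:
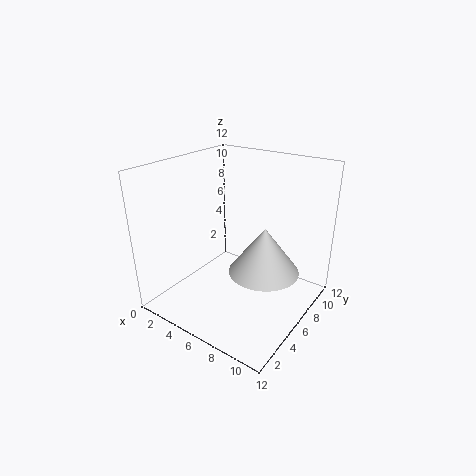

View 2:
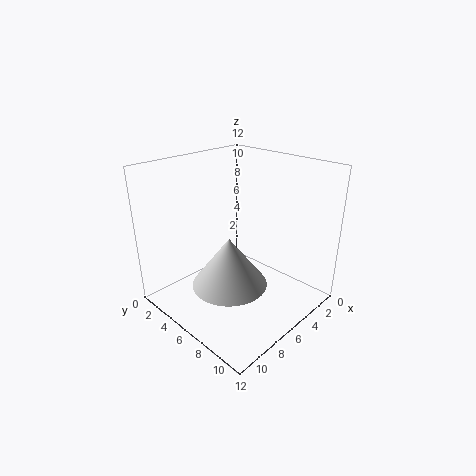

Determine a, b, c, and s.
a = 8, b = 7, c = 3, s = 3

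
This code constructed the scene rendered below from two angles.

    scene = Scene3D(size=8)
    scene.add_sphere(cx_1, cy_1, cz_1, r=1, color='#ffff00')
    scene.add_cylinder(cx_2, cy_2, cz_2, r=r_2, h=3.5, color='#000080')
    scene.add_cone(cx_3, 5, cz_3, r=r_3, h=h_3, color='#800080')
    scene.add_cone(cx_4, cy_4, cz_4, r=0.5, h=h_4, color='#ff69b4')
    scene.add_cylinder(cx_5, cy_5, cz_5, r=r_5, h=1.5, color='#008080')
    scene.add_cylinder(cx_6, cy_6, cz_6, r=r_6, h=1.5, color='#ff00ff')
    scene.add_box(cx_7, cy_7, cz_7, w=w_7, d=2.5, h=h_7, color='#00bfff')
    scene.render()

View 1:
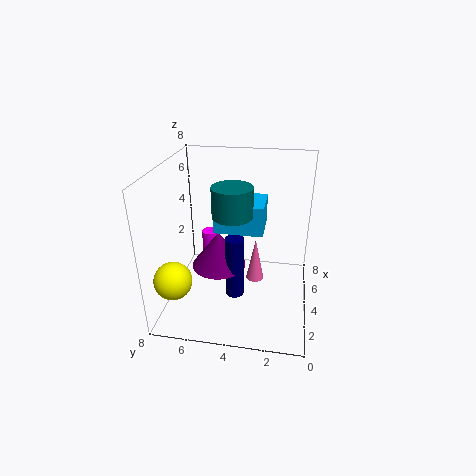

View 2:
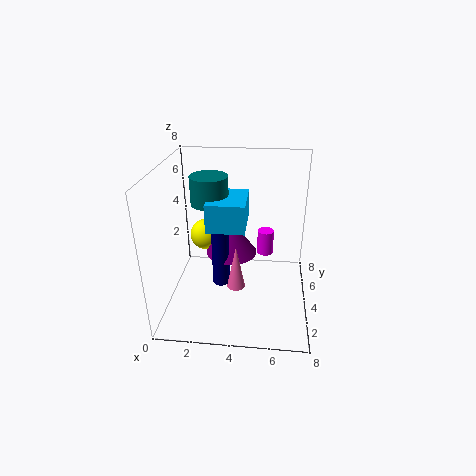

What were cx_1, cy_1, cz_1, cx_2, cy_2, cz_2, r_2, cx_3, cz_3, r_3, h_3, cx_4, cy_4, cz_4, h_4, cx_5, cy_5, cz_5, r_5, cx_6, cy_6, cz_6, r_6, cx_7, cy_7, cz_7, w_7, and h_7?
cx_1 = 1.5
cy_1 = 7
cz_1 = 2.5
cx_2 = 3
cy_2 = 4
cz_2 = 1
r_2 = 0.5
cx_3 = 3.5
cz_3 = 2.5
r_3 = 1.5
h_3 = 2
cx_4 = 4
cy_4 = 3
cz_4 = 1.5
h_4 = 2.5
cx_5 = 2.5
cy_5 = 4
cz_5 = 6
r_5 = 1
cx_6 = 5.5
cy_6 = 6
cz_6 = 2
r_6 = 0.5
cx_7 = 2.5
cy_7 = 2.5
cz_7 = 5
w_7 = 2
h_7 = 1.5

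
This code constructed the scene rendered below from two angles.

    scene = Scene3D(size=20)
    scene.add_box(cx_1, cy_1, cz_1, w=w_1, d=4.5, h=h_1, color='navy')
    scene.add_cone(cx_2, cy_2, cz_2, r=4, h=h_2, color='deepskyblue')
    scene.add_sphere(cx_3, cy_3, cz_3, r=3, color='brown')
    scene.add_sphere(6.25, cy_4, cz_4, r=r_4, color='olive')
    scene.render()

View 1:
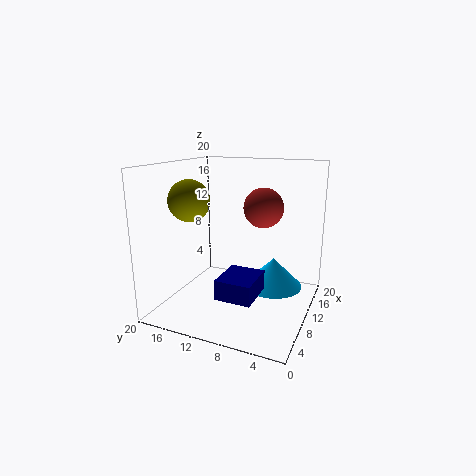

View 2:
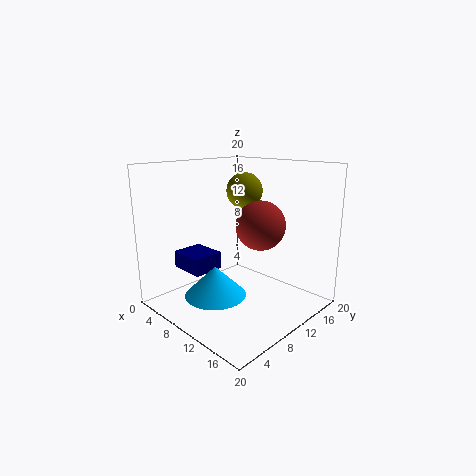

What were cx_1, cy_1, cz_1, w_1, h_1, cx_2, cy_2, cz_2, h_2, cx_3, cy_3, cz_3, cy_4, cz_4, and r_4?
cx_1 = 1.75; cy_1 = 5; cz_1 = 4.75; w_1 = 5.25; h_1 = 2.5; cx_2 = 10.75; cy_2 = 5; cz_2 = 3.5; h_2 = 4; cx_3 = 15.5; cy_3 = 8.25; cz_3 = 13.25; cy_4 = 15.25; cz_4 = 15.5; r_4 = 2.75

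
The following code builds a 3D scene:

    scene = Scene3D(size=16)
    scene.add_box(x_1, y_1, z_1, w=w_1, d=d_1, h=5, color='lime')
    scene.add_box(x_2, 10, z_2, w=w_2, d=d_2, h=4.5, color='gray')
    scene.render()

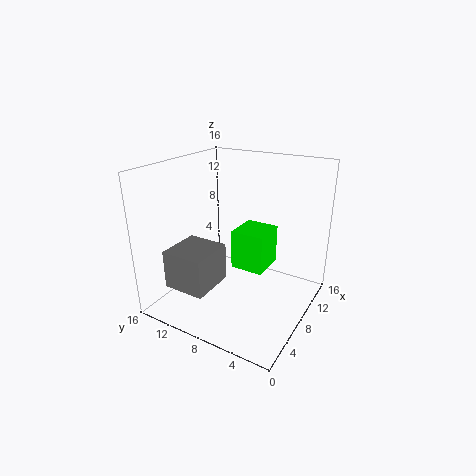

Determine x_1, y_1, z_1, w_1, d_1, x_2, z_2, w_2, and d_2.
x_1 = 11, y_1 = 6.5, z_1 = 2, w_1 = 4.5, d_1 = 4.25, x_2 = 3.25, z_2 = 2, w_2 = 5.25, d_2 = 5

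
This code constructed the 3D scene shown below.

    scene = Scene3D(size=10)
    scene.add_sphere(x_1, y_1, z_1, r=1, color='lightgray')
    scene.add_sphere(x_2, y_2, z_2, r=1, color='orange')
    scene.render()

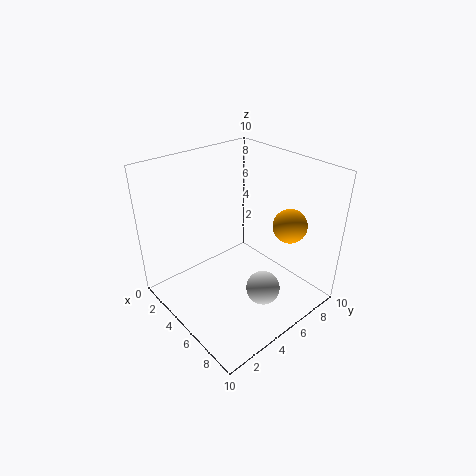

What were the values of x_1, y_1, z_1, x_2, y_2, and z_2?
x_1 = 9
y_1 = 3.5
z_1 = 4
x_2 = 9
y_2 = 5.5
z_2 = 7.5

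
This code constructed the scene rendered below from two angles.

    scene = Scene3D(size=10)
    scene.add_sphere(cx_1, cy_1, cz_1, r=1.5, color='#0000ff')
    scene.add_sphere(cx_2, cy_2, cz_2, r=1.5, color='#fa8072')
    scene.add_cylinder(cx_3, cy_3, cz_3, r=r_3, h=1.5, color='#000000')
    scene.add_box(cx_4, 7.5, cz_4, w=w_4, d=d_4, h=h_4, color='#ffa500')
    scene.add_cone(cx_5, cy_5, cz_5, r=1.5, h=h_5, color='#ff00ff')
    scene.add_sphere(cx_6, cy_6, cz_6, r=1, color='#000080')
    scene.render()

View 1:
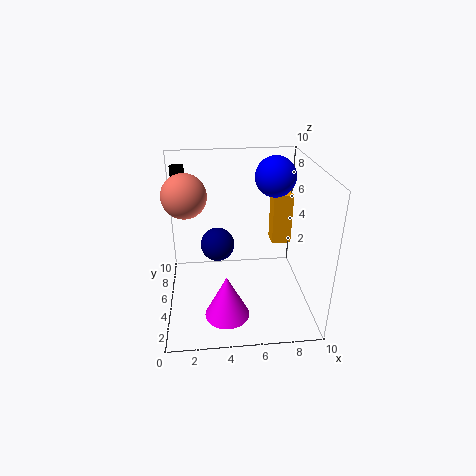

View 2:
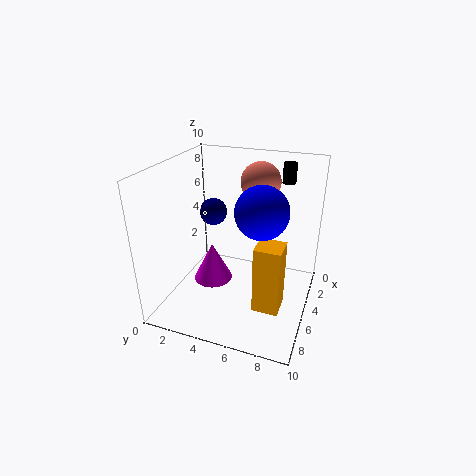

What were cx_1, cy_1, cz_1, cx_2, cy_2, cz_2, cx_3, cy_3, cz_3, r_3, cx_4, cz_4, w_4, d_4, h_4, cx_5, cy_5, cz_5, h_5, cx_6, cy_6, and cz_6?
cx_1 = 8, cy_1 = 7.5, cz_1 = 8.5, cx_2 = 1.5, cy_2 = 5.5, cz_2 = 8, cx_3 = 1, cy_3 = 7.5, cz_3 = 8, r_3 = 0.5, cx_4 = 8, cz_4 = 3, w_4 = 1.5, d_4 = 1.5, h_4 = 4, cx_5 = 4, cy_5 = 2.5, cz_5 = 0.5, h_5 = 3, cx_6 = 3.5, cy_6 = 2.5, cz_6 = 6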